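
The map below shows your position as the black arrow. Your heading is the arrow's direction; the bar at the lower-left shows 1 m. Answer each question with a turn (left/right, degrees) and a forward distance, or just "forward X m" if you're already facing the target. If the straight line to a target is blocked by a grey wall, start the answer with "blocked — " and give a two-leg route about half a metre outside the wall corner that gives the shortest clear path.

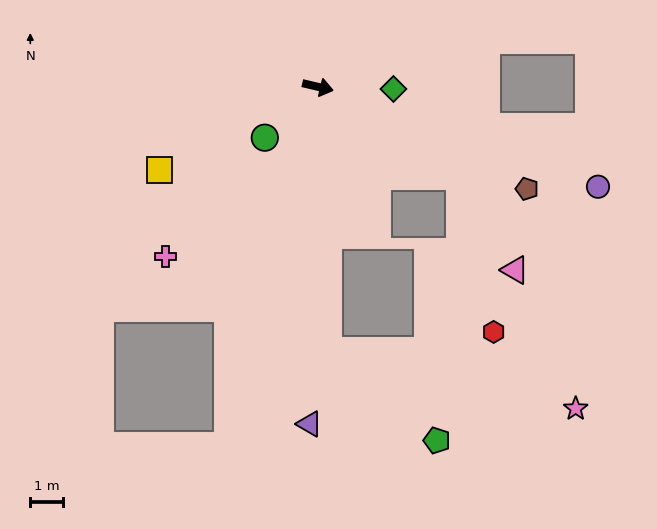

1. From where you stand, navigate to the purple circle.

turn right 6°, forward 9.1 m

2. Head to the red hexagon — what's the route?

blocked — turn right 19°, forward 5.1 m, then turn right 45°, forward 4.9 m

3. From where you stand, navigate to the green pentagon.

blocked — turn right 74°, forward 8.1 m, then turn left 48°, forward 4.3 m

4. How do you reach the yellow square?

turn right 139°, forward 5.5 m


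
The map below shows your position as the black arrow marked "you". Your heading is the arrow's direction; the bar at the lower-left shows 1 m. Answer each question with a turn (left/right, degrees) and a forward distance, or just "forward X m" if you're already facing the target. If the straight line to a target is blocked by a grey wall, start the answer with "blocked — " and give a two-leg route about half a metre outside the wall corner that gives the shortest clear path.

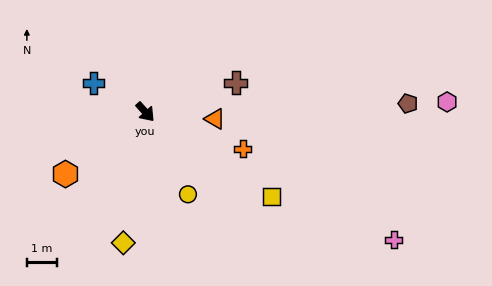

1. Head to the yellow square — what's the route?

turn left 14°, forward 5.1 m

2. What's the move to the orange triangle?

turn left 42°, forward 2.3 m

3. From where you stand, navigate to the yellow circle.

turn right 15°, forward 3.1 m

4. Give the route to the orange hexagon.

turn right 94°, forward 3.4 m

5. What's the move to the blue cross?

turn right 161°, forward 2.0 m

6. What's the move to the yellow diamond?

turn right 52°, forward 4.4 m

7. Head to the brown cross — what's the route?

turn left 66°, forward 3.2 m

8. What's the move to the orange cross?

turn left 27°, forward 3.5 m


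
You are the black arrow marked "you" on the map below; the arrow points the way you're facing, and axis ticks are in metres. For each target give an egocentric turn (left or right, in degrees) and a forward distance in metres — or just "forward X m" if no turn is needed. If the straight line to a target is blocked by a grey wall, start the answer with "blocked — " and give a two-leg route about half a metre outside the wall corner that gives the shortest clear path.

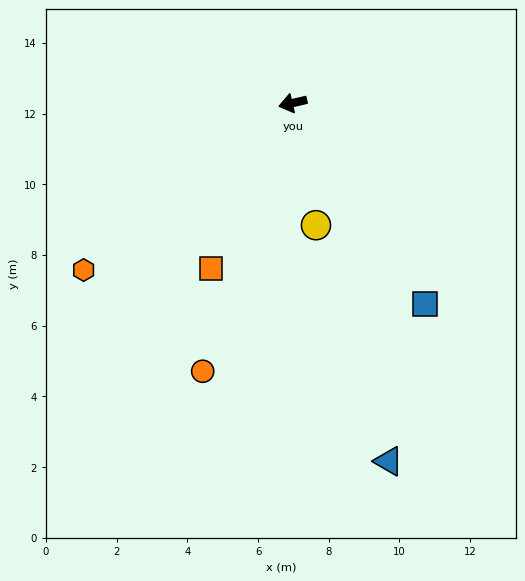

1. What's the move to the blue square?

turn left 110°, forward 6.8 m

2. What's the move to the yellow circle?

turn left 88°, forward 3.5 m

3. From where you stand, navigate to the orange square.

turn left 50°, forward 5.2 m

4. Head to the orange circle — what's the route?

turn left 58°, forward 8.0 m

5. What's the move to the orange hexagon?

turn left 25°, forward 7.6 m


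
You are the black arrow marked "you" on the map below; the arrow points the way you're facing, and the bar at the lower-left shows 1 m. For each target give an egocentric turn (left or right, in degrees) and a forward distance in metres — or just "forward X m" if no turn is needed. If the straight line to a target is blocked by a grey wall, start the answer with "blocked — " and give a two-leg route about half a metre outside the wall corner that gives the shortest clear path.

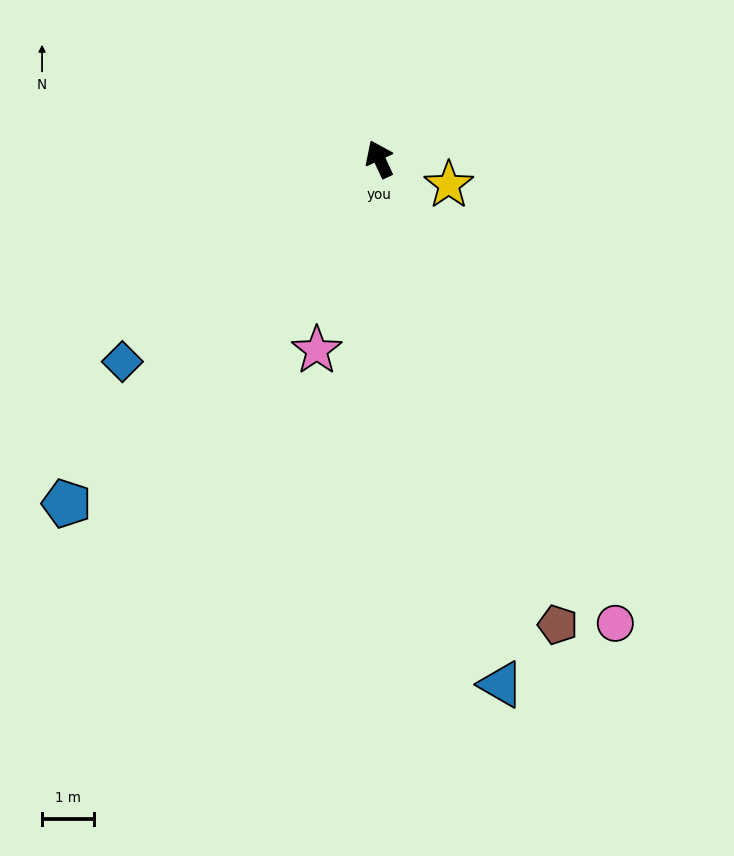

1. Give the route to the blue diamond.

turn left 103°, forward 6.3 m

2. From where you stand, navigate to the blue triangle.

turn left 168°, forward 10.4 m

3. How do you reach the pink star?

turn left 137°, forward 3.9 m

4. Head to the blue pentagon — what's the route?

turn left 113°, forward 8.9 m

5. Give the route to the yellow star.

turn right 135°, forward 1.4 m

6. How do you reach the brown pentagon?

turn left 176°, forward 9.6 m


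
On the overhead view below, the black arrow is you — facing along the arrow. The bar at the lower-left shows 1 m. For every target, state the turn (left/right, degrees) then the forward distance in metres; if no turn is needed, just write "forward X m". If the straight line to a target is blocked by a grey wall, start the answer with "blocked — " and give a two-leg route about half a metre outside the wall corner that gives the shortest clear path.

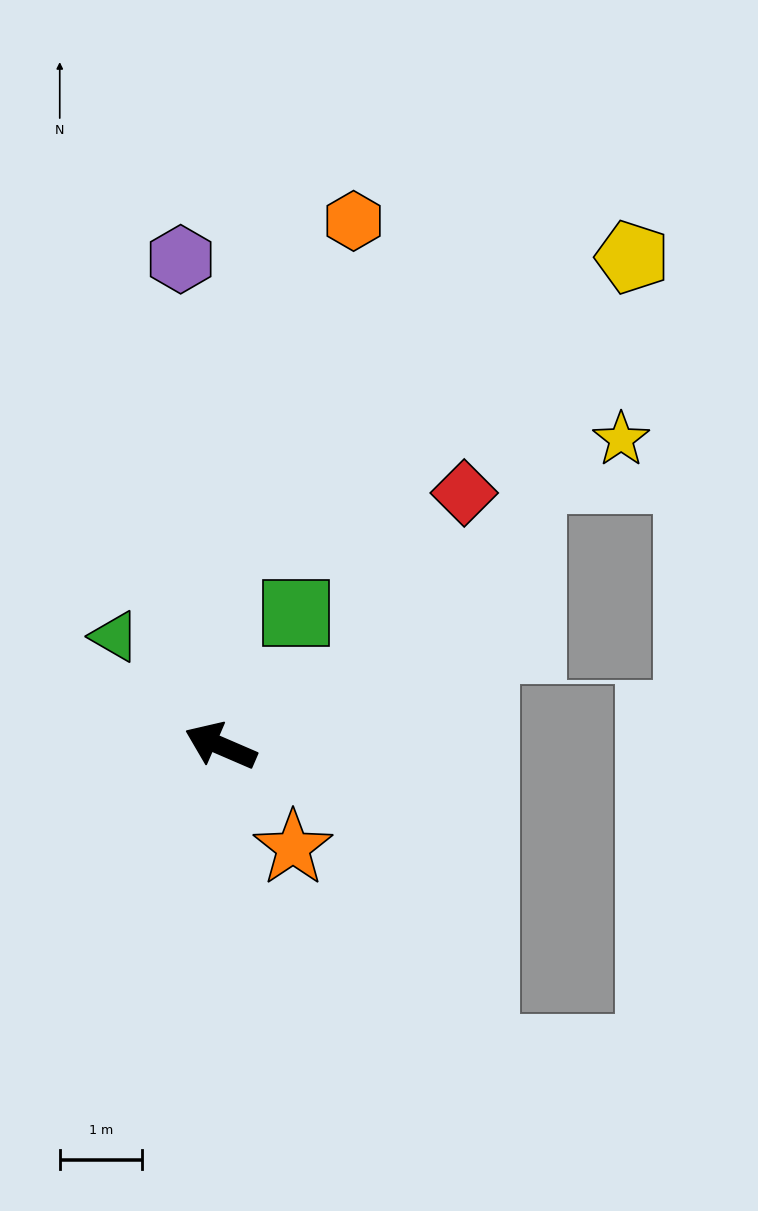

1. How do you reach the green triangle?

turn right 23°, forward 1.8 m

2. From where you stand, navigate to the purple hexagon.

turn right 62°, forward 5.9 m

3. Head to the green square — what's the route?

turn right 96°, forward 1.9 m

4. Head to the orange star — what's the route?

turn left 149°, forward 1.5 m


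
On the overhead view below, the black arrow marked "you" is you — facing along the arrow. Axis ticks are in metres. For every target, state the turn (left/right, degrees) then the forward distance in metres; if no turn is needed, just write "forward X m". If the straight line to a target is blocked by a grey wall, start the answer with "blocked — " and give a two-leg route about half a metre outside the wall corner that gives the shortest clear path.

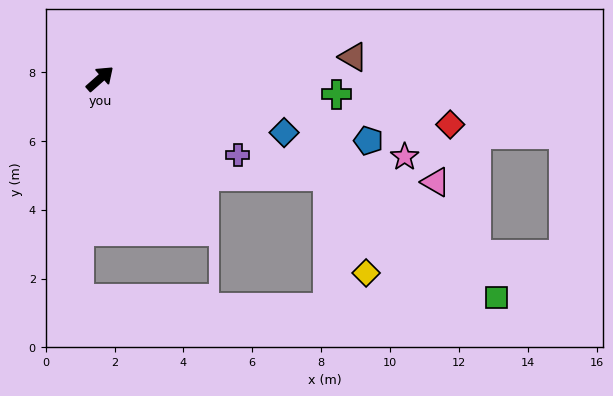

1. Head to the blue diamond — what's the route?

turn right 58°, forward 5.6 m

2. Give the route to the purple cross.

turn right 70°, forward 4.6 m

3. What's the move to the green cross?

turn right 45°, forward 6.9 m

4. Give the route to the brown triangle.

turn right 37°, forward 7.4 m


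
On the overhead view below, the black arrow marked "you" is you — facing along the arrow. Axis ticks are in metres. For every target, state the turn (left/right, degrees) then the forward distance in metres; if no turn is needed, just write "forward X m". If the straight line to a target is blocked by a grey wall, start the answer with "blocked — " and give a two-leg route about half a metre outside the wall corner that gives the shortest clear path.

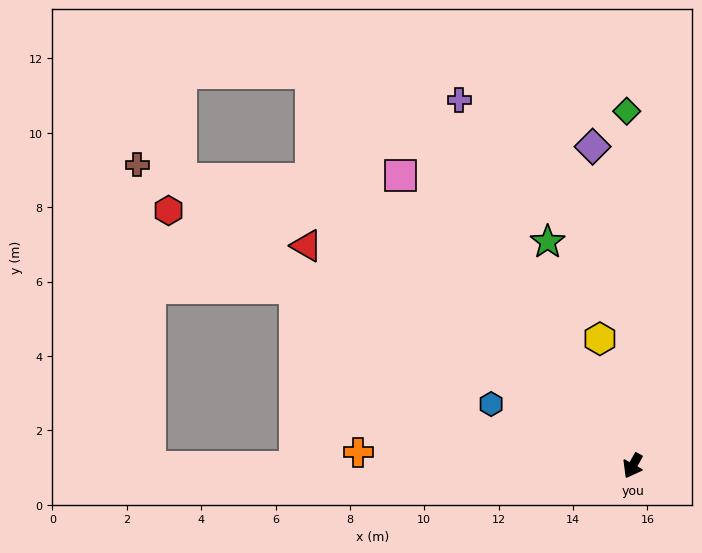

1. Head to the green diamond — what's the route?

turn right 150°, forward 9.5 m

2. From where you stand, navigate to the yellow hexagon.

turn right 137°, forward 3.5 m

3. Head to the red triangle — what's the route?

turn right 95°, forward 10.6 m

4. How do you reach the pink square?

turn right 112°, forward 10.0 m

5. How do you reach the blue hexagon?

turn right 85°, forward 4.2 m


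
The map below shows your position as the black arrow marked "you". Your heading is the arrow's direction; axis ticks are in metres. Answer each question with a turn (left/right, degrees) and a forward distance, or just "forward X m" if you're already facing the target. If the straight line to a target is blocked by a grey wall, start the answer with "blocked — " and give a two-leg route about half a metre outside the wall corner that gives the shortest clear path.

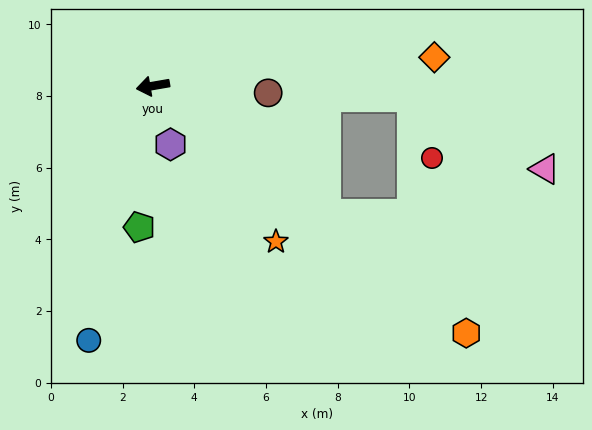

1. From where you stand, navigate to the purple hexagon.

turn left 97°, forward 1.7 m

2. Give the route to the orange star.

turn left 119°, forward 5.5 m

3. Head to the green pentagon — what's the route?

turn left 75°, forward 4.0 m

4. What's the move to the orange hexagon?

turn left 132°, forward 11.1 m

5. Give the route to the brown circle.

turn left 167°, forward 3.2 m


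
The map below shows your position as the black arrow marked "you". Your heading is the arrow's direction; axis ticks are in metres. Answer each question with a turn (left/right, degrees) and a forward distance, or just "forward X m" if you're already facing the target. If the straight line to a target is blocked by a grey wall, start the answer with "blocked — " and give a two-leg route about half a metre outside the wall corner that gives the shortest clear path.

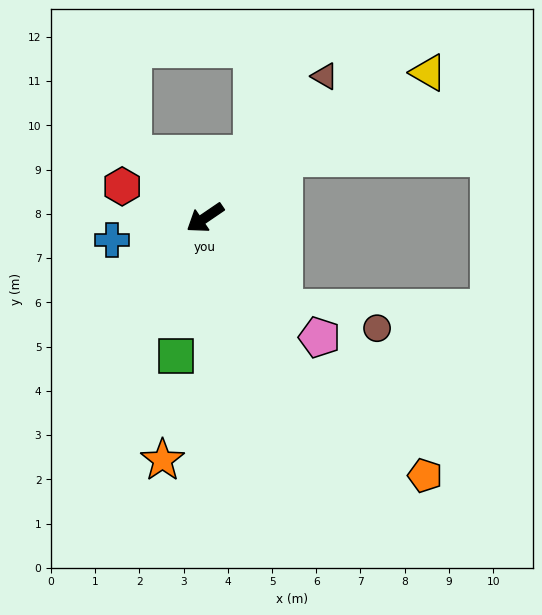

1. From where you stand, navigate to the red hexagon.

turn right 55°, forward 2.0 m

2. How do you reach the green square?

turn left 44°, forward 3.2 m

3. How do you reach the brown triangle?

turn right 164°, forward 4.2 m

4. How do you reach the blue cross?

turn right 21°, forward 2.2 m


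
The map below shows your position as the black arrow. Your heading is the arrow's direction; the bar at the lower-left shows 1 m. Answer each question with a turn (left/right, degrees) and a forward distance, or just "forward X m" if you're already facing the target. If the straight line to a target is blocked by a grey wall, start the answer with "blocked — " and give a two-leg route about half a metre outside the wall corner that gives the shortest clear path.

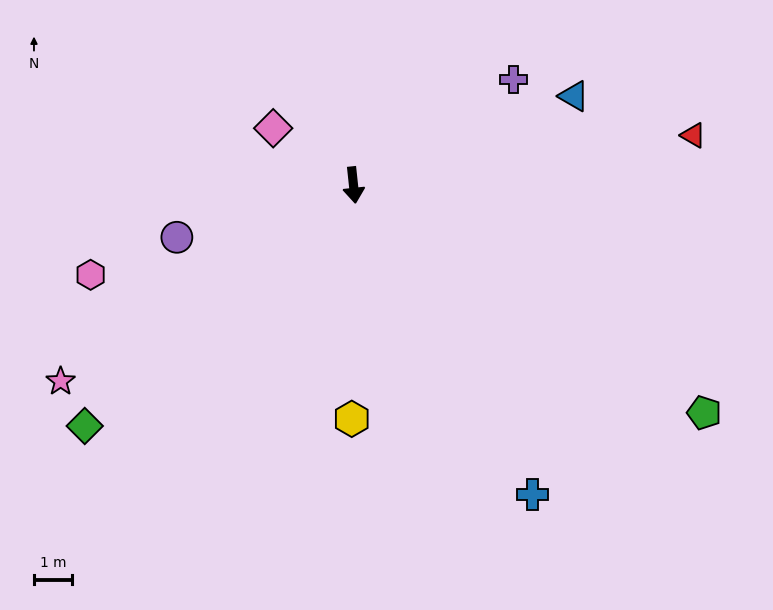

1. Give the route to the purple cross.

turn left 117°, forward 5.0 m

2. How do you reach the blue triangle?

turn left 106°, forward 6.2 m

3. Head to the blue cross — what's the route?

turn left 24°, forward 9.4 m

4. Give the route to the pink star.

turn right 62°, forward 9.2 m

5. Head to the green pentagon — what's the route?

turn left 51°, forward 10.9 m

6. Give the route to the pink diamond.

turn right 131°, forward 2.6 m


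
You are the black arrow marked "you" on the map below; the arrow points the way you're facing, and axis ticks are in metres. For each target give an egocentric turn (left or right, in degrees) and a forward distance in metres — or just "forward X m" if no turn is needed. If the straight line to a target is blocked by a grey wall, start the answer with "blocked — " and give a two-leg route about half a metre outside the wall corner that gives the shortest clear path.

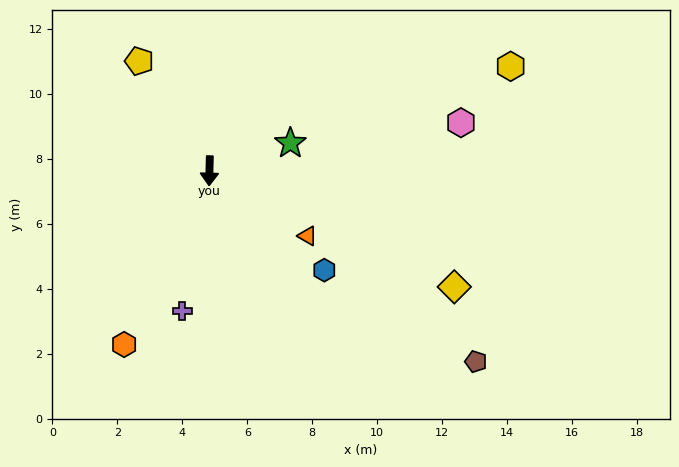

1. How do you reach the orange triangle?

turn left 58°, forward 3.6 m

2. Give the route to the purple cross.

turn right 10°, forward 4.4 m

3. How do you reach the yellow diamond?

turn left 66°, forward 8.3 m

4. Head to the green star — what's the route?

turn left 110°, forward 2.6 m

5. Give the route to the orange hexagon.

turn right 25°, forward 6.0 m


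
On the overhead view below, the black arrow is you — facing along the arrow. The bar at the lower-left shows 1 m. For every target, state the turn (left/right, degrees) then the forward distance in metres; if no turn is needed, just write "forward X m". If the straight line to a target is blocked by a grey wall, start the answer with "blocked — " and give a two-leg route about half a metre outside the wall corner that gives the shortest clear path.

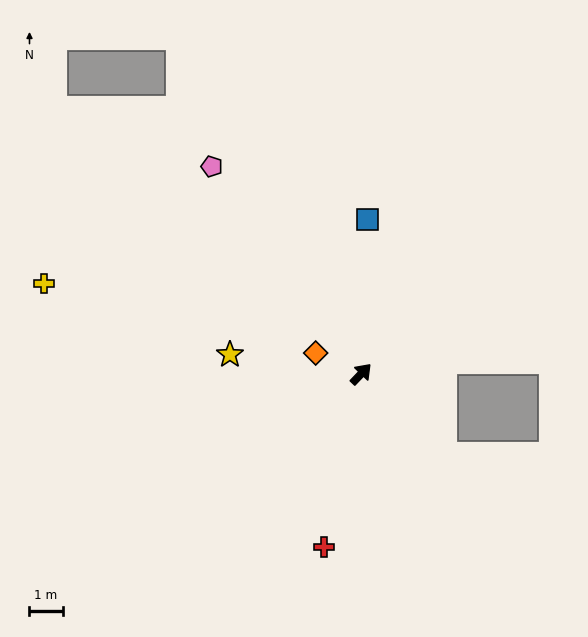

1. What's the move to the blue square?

turn left 41°, forward 4.7 m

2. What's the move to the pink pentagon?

turn left 79°, forward 7.7 m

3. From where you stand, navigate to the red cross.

turn right 148°, forward 5.3 m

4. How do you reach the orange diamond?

turn left 109°, forward 1.5 m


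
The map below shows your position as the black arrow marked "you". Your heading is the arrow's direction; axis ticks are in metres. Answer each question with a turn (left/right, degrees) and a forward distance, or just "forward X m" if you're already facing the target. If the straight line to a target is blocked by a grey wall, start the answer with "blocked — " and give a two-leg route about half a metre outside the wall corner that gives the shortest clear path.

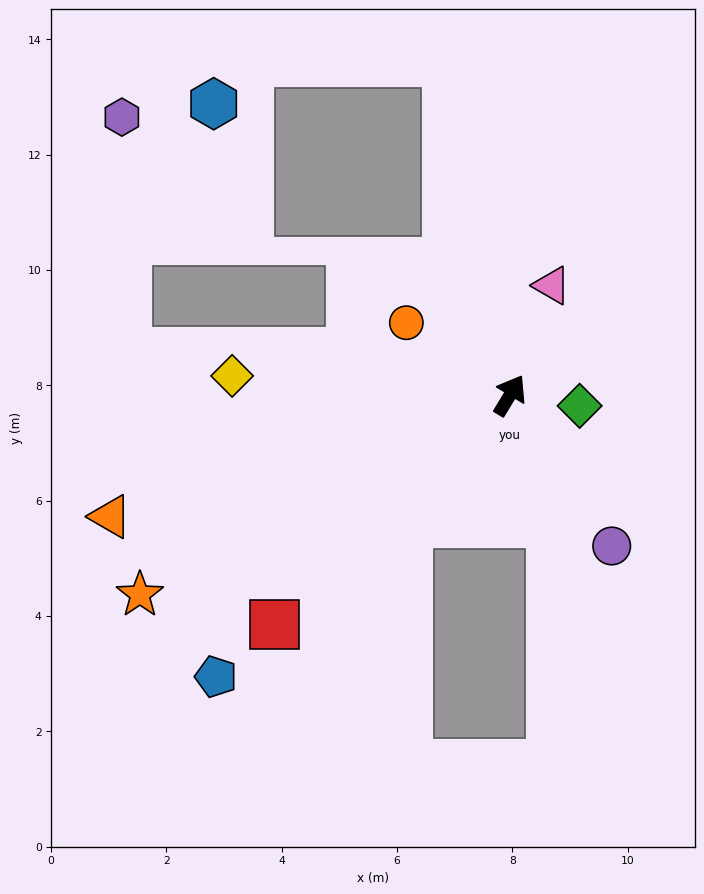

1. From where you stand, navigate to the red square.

turn left 165°, forward 5.7 m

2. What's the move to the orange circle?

turn left 86°, forward 2.2 m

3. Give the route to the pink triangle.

turn left 10°, forward 2.0 m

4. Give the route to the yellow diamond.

turn left 117°, forward 4.8 m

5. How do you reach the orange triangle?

turn left 138°, forward 7.2 m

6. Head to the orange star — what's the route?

turn left 149°, forward 7.3 m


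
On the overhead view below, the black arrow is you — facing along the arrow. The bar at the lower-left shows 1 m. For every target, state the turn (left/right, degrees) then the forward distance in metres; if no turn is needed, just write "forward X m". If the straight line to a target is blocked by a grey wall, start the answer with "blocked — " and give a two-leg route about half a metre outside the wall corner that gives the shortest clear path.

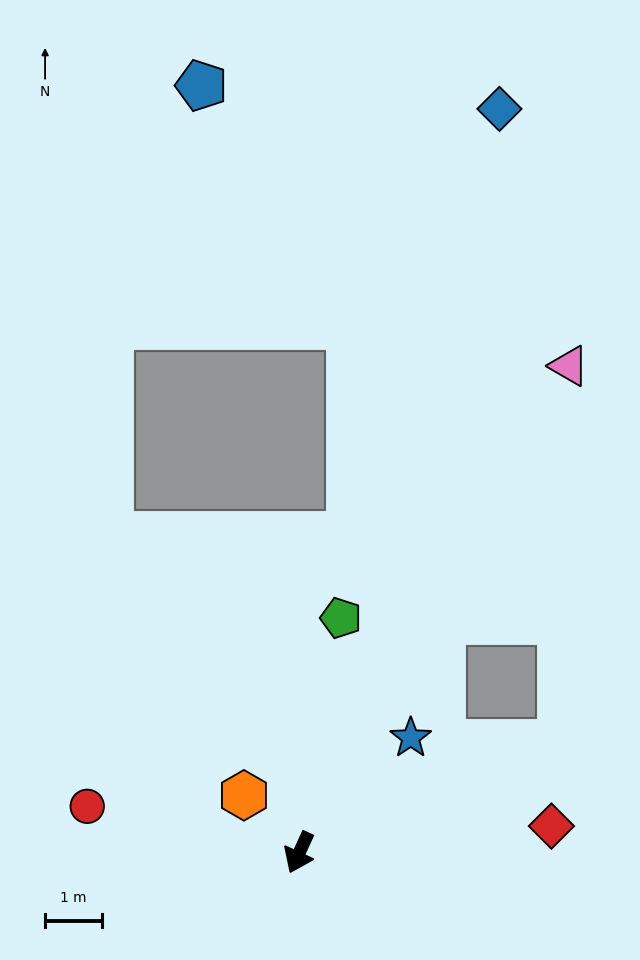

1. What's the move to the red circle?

turn right 78°, forward 3.8 m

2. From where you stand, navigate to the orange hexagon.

turn right 111°, forward 1.4 m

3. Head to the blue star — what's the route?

turn left 160°, forward 2.8 m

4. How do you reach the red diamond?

turn left 121°, forward 4.5 m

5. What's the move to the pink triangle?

turn left 176°, forward 9.8 m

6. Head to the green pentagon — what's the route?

turn right 165°, forward 4.2 m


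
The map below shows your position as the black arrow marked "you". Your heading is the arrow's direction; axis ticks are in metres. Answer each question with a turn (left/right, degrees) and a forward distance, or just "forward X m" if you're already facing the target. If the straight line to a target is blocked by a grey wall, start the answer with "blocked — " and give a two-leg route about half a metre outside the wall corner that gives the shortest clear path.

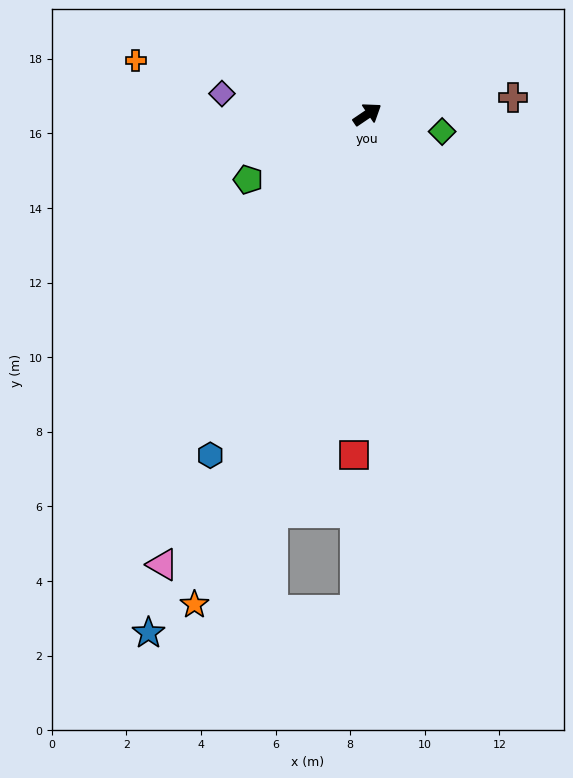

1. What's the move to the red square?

turn right 126°, forward 9.1 m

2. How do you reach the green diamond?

turn right 47°, forward 2.1 m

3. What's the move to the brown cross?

turn right 28°, forward 3.9 m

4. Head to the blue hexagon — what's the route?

turn right 149°, forward 10.1 m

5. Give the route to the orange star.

turn right 144°, forward 13.9 m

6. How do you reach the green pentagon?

turn left 175°, forward 3.6 m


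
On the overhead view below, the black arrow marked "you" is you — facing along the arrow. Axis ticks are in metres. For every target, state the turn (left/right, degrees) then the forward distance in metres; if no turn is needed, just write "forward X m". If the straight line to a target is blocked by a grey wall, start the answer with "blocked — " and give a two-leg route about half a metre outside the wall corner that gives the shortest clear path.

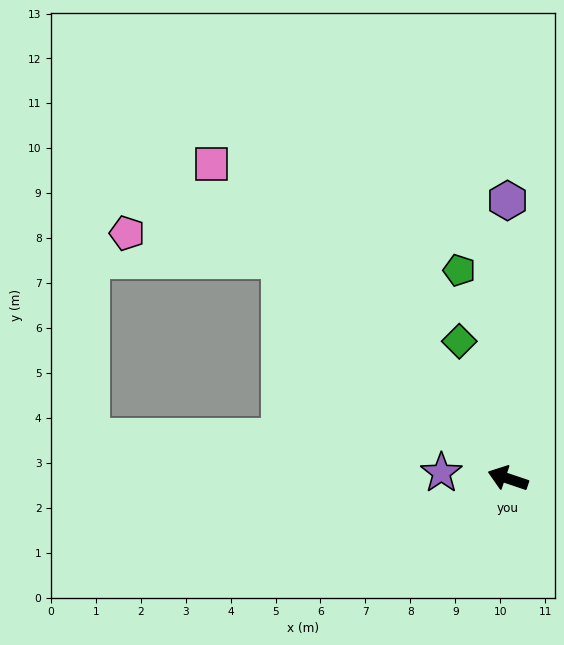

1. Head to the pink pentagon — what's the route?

blocked — turn right 25°, forward 7.0 m, then turn left 34°, forward 3.5 m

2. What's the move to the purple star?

turn left 14°, forward 1.5 m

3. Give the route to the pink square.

turn right 28°, forward 9.6 m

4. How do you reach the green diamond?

turn right 52°, forward 3.2 m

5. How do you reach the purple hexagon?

turn right 71°, forward 6.2 m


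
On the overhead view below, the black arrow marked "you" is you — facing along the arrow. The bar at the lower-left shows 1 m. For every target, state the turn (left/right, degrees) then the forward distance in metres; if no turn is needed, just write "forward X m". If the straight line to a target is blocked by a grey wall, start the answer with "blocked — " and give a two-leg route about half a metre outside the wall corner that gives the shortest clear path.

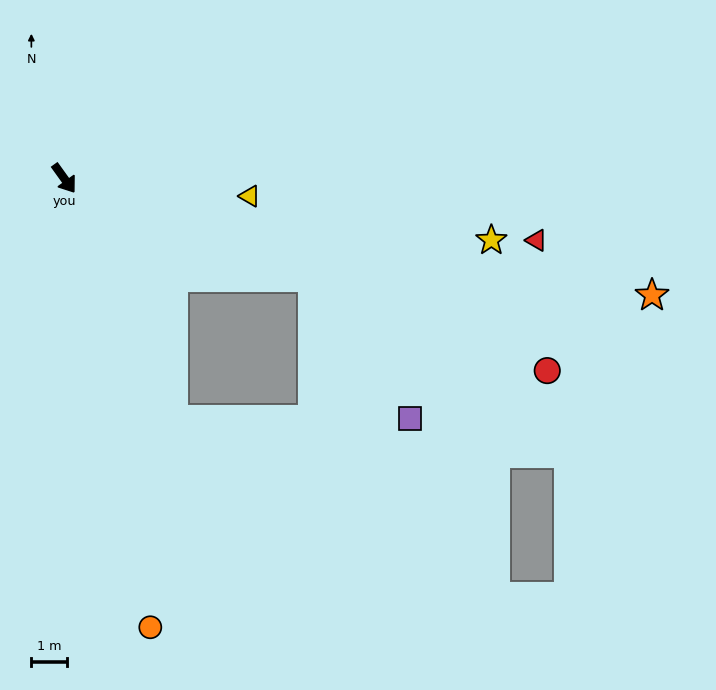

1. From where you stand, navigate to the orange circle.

turn right 25°, forward 13.0 m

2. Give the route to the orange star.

turn left 43°, forward 17.0 m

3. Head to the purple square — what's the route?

blocked — turn left 33°, forward 7.6 m, then turn right 34°, forward 4.9 m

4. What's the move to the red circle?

turn left 33°, forward 14.8 m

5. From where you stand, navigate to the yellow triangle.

turn left 49°, forward 5.3 m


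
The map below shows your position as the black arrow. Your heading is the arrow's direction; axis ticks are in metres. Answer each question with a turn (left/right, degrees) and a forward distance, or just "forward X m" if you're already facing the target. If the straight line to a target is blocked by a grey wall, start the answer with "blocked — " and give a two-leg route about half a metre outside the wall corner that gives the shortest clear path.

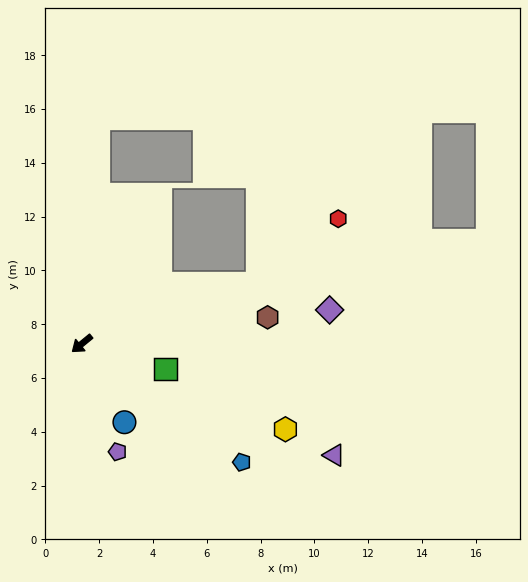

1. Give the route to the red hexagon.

blocked — turn left 160°, forward 6.9 m, then turn left 19°, forward 3.8 m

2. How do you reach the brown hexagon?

turn left 149°, forward 7.0 m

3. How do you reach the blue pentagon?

turn left 104°, forward 7.4 m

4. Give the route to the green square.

turn left 124°, forward 3.2 m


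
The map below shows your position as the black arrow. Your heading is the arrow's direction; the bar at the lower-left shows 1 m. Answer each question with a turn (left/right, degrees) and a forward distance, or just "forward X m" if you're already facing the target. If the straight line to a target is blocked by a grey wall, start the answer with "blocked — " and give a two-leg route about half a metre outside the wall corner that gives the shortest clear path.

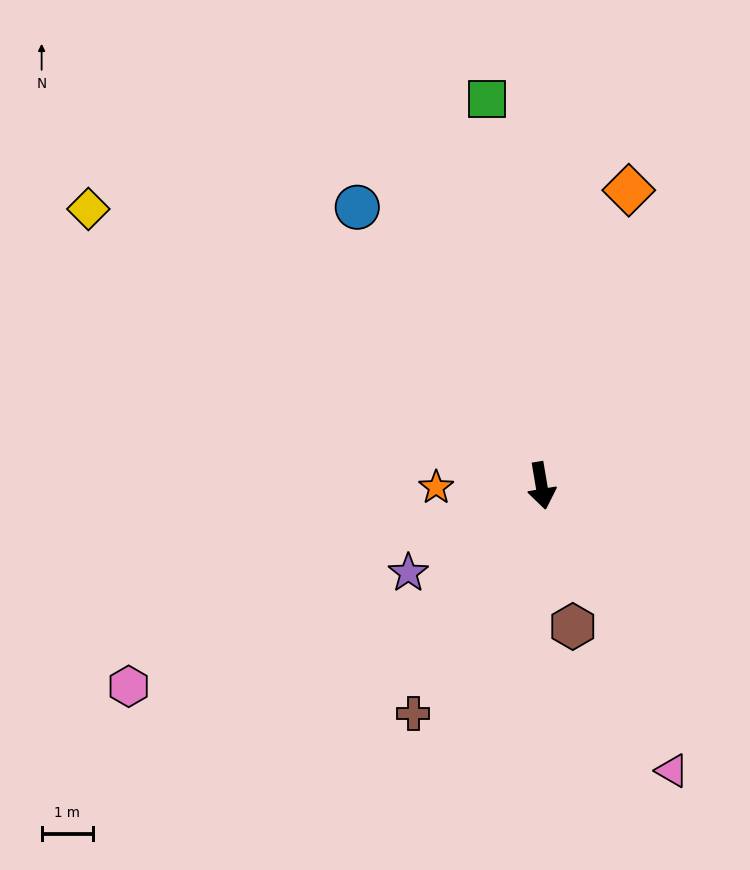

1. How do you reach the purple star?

turn right 66°, forward 3.1 m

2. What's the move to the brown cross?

turn right 39°, forward 5.1 m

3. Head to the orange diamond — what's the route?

turn left 154°, forward 6.0 m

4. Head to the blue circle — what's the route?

turn right 156°, forward 6.5 m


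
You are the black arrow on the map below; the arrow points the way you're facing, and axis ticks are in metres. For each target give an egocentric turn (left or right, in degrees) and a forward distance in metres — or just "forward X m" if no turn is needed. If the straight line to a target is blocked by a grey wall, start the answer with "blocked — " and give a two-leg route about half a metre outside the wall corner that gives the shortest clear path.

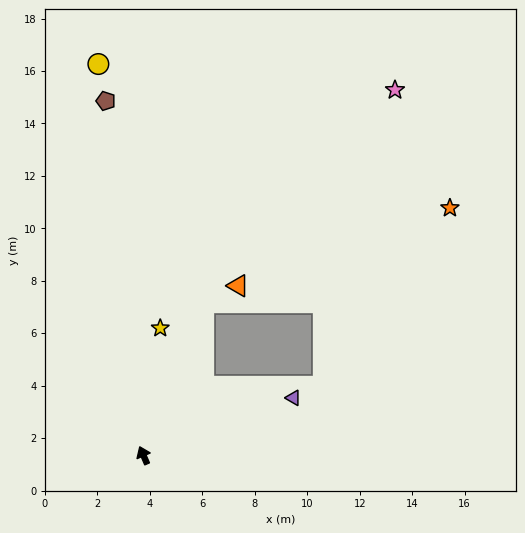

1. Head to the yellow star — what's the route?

turn right 31°, forward 4.9 m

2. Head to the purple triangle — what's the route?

turn right 92°, forward 6.1 m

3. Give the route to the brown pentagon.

turn right 17°, forward 13.6 m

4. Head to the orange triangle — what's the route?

blocked — turn right 45°, forward 6.3 m, then turn right 43°, forward 1.5 m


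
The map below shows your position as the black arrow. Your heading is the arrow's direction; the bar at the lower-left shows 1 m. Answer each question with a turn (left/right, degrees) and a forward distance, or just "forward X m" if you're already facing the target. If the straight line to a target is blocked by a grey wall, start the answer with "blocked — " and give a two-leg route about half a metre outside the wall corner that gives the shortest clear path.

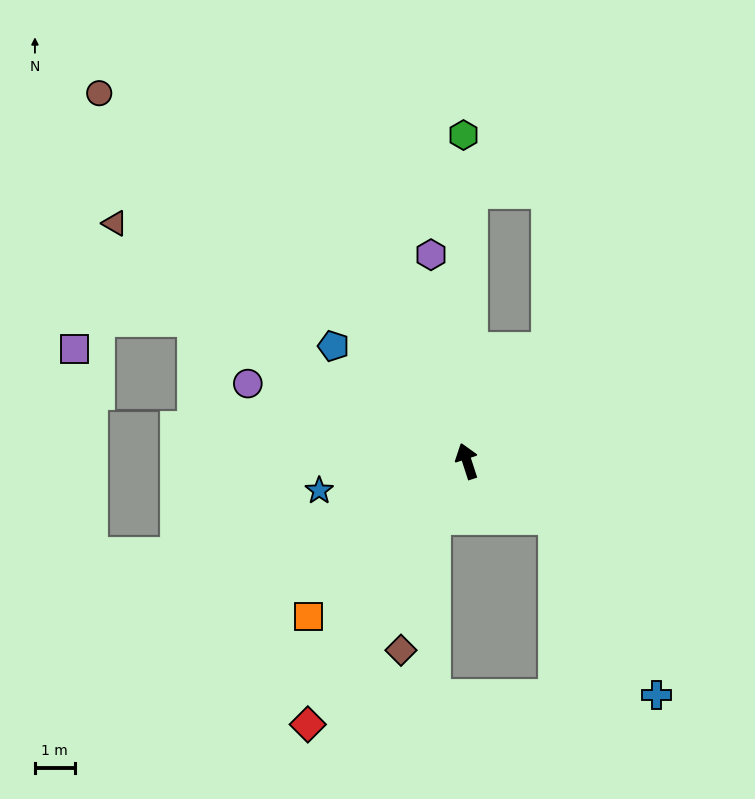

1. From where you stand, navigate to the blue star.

turn left 83°, forward 3.8 m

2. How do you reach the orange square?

turn left 116°, forward 5.6 m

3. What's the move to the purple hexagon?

turn right 8°, forward 5.3 m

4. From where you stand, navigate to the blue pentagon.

turn left 31°, forward 4.4 m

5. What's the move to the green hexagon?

turn right 17°, forward 8.2 m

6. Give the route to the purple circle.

turn left 52°, forward 5.8 m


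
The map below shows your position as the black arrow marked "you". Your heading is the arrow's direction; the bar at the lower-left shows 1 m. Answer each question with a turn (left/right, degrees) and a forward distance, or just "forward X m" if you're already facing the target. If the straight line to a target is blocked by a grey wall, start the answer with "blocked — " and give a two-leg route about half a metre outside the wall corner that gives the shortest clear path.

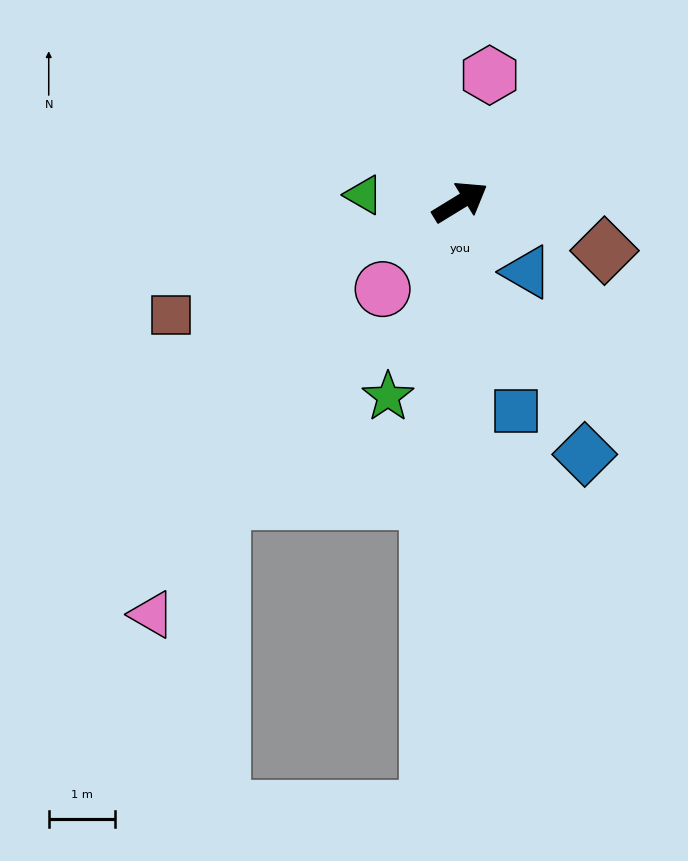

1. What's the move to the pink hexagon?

turn left 45°, forward 2.0 m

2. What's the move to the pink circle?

turn right 163°, forward 1.8 m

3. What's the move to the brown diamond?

turn right 50°, forward 2.3 m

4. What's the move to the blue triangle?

turn right 78°, forward 1.5 m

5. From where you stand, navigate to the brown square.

turn left 170°, forward 4.7 m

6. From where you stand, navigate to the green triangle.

turn left 144°, forward 1.5 m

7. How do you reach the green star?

turn right 142°, forward 3.1 m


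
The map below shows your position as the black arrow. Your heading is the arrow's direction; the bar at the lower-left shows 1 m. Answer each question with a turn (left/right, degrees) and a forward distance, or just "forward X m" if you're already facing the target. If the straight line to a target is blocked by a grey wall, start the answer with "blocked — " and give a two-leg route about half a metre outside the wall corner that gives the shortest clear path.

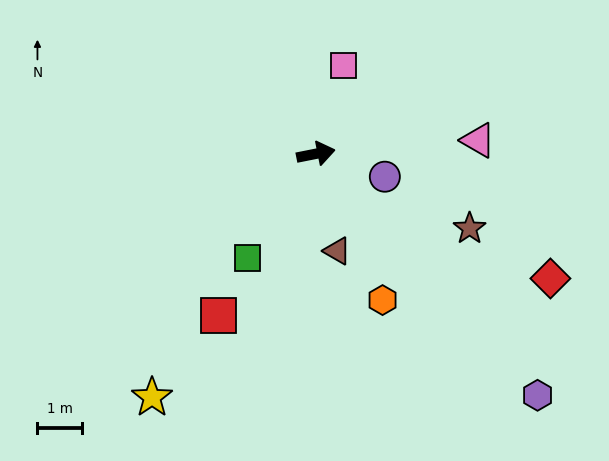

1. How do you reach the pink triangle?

turn right 6°, forward 3.7 m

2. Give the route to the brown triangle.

turn right 89°, forward 2.2 m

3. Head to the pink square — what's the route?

turn left 62°, forward 2.1 m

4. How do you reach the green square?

turn right 134°, forward 2.8 m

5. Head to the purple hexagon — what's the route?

turn right 59°, forward 7.4 m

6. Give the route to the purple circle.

turn right 30°, forward 1.6 m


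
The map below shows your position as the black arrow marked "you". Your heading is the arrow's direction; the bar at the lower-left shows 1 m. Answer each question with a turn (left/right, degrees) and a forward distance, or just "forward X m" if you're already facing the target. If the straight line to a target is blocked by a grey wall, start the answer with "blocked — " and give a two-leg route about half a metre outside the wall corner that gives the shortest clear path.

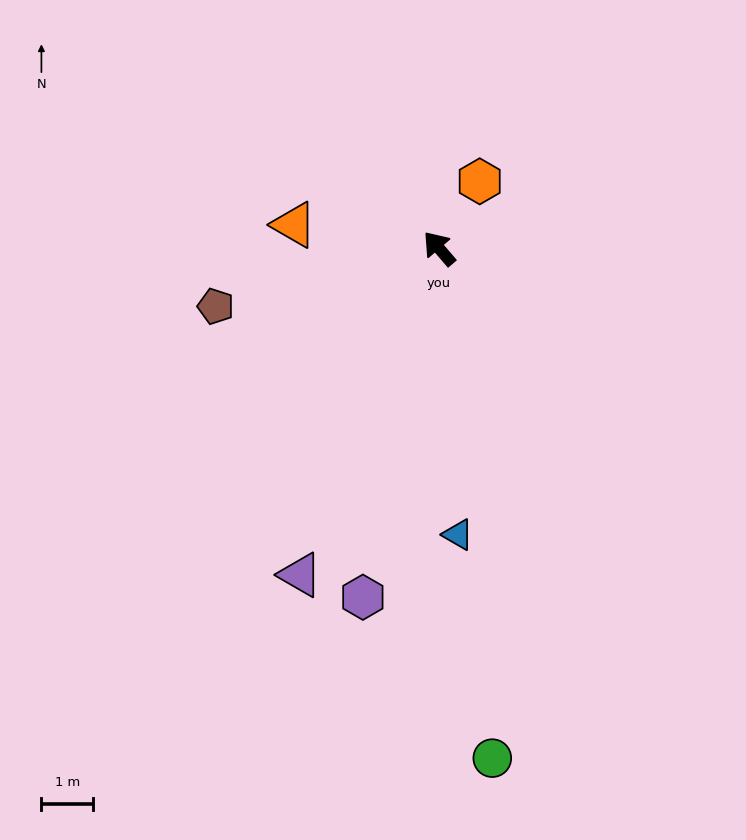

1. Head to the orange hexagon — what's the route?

turn right 72°, forward 1.5 m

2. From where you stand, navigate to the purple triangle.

turn left 116°, forward 6.9 m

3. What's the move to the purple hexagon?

turn left 127°, forward 6.9 m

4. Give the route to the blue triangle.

turn left 143°, forward 5.5 m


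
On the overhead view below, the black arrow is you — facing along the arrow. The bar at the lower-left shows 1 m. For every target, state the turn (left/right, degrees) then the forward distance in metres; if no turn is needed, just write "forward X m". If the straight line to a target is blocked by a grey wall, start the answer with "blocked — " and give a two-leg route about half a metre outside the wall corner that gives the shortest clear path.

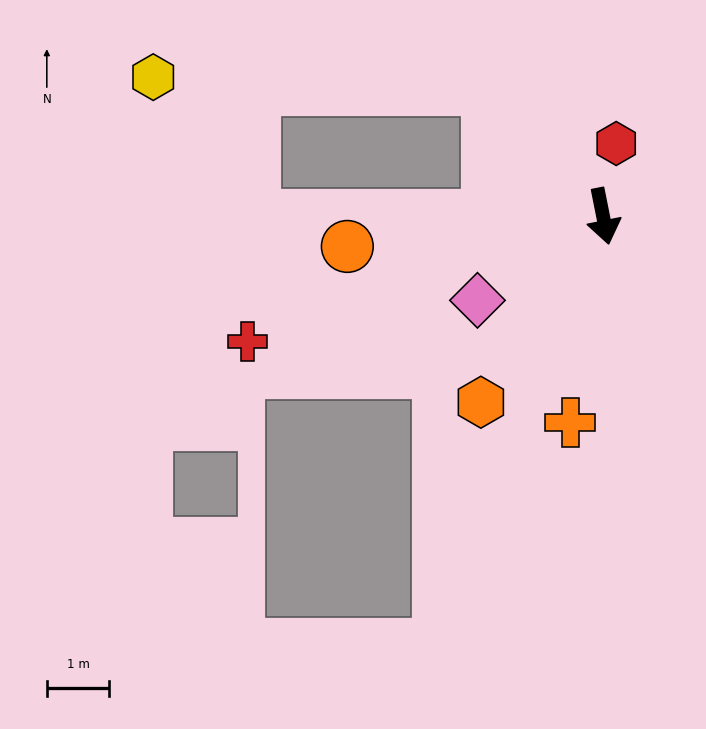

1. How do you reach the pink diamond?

turn right 67°, forward 2.4 m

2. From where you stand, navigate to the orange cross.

turn right 20°, forward 3.4 m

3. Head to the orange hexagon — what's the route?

turn right 45°, forward 3.6 m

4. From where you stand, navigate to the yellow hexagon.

blocked — turn right 149°, forward 2.8 m, then turn left 46°, forward 5.4 m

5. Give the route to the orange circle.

turn right 95°, forward 4.1 m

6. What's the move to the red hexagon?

turn left 158°, forward 1.2 m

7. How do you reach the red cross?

turn right 82°, forward 6.1 m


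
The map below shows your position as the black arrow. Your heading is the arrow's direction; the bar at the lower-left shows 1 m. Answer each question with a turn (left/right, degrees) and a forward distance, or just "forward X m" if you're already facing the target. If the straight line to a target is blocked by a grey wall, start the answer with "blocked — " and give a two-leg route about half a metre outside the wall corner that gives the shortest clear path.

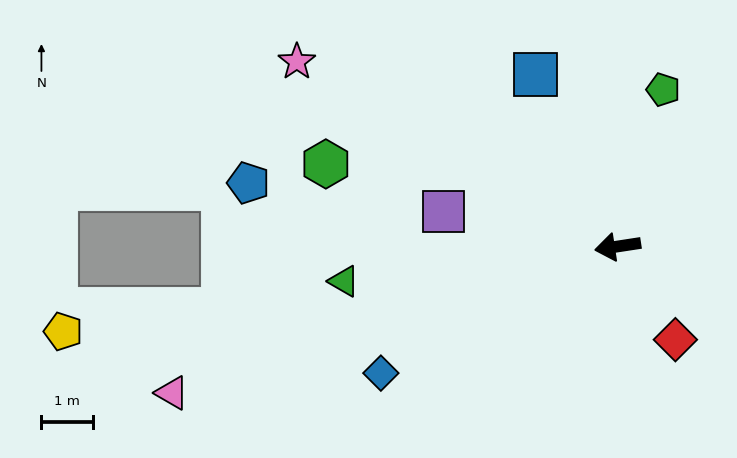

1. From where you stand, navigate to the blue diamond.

turn left 19°, forward 5.2 m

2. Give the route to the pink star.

turn right 39°, forward 7.2 m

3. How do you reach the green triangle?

forward 5.4 m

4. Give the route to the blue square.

turn right 73°, forward 3.7 m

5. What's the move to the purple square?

turn right 20°, forward 3.5 m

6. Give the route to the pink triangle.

turn left 9°, forward 9.2 m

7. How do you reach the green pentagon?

turn right 115°, forward 3.2 m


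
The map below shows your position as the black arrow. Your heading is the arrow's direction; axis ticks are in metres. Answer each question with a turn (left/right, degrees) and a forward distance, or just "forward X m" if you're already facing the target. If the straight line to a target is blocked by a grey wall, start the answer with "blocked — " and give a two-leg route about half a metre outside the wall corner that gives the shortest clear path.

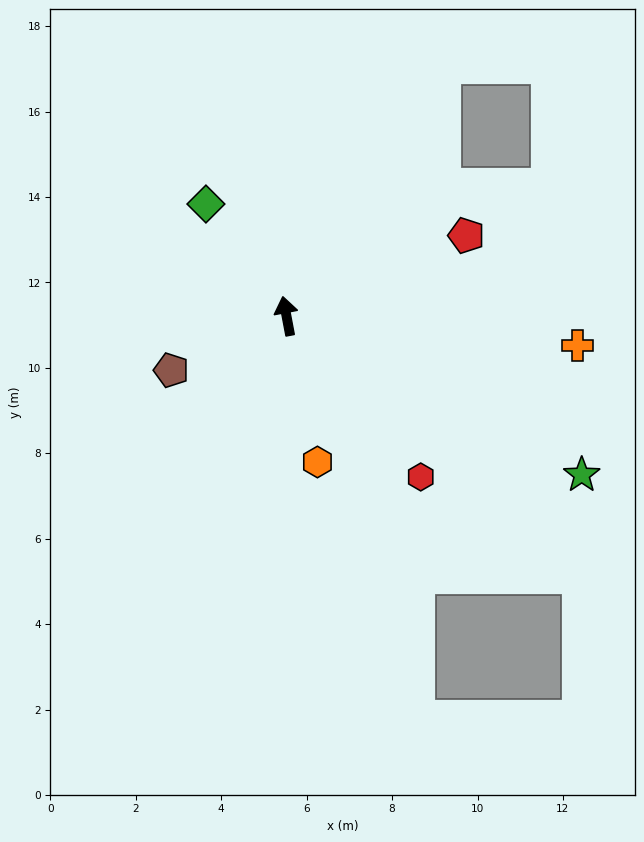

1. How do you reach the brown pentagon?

turn left 104°, forward 3.0 m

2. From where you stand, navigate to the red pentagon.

turn right 77°, forward 4.6 m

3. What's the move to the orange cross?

turn right 107°, forward 6.8 m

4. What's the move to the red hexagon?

turn right 151°, forward 4.9 m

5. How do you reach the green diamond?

turn left 25°, forward 3.2 m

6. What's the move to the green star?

turn right 129°, forward 7.8 m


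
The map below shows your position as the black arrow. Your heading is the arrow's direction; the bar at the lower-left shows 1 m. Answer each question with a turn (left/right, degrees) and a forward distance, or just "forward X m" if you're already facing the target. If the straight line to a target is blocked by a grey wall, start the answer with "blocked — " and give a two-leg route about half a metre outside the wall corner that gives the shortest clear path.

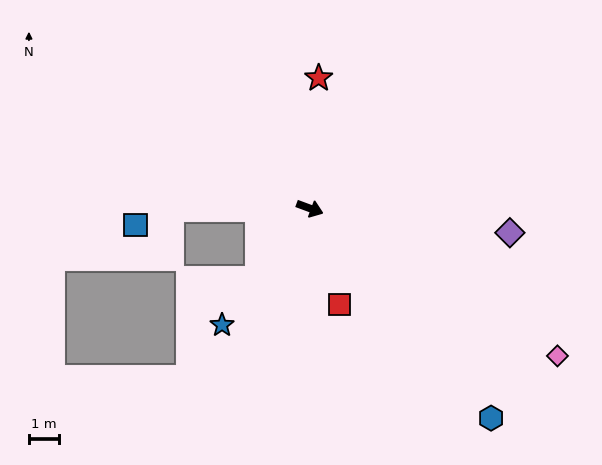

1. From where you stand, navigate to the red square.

turn right 52°, forward 3.3 m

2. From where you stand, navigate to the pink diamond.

turn right 10°, forward 9.4 m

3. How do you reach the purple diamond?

turn left 13°, forward 6.6 m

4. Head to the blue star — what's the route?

turn right 107°, forward 4.8 m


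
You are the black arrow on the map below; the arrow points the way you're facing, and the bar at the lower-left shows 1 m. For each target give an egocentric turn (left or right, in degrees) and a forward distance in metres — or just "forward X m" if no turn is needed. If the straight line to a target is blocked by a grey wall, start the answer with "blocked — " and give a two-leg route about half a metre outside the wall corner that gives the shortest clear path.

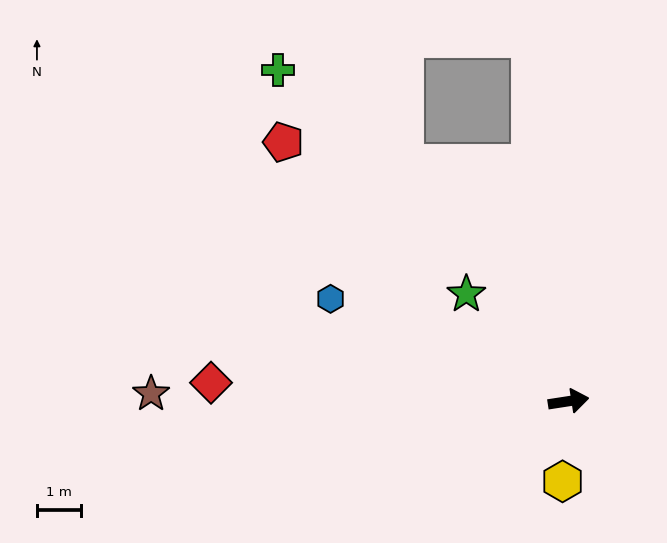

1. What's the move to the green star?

turn left 125°, forward 3.4 m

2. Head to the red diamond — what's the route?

turn left 168°, forward 8.2 m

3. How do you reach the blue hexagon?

turn left 148°, forward 5.9 m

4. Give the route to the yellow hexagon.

turn right 103°, forward 1.8 m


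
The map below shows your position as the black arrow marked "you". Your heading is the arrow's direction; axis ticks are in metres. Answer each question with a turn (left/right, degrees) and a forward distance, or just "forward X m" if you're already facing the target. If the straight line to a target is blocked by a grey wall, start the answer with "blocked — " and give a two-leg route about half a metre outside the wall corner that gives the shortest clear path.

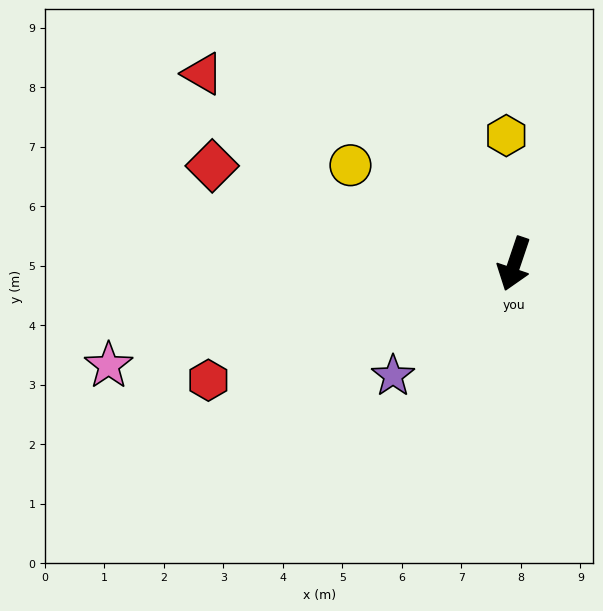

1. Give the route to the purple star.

turn right 29°, forward 2.8 m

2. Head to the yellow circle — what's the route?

turn right 102°, forward 3.2 m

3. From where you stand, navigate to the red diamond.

turn right 89°, forward 5.3 m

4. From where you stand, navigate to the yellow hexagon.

turn right 158°, forward 2.2 m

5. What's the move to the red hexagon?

turn right 51°, forward 5.5 m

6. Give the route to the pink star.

turn right 57°, forward 7.0 m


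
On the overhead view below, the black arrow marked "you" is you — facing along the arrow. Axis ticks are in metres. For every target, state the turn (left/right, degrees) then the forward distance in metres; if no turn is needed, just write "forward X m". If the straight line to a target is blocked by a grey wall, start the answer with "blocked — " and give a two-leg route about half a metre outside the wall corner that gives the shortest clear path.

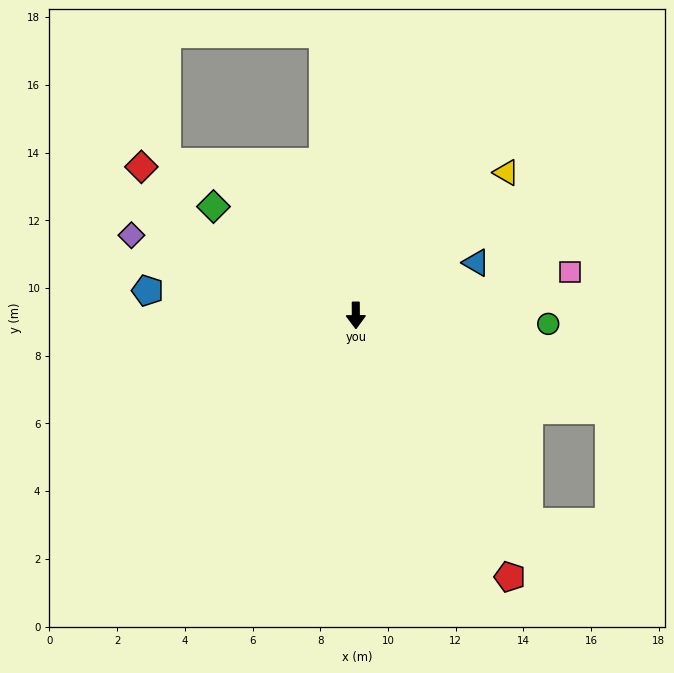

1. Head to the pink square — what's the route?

turn left 101°, forward 6.4 m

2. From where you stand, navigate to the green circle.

turn left 87°, forward 5.7 m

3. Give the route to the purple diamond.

turn right 110°, forward 7.0 m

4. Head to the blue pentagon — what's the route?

turn right 97°, forward 6.2 m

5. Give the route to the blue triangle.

turn left 113°, forward 3.9 m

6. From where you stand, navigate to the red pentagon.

turn left 30°, forward 9.0 m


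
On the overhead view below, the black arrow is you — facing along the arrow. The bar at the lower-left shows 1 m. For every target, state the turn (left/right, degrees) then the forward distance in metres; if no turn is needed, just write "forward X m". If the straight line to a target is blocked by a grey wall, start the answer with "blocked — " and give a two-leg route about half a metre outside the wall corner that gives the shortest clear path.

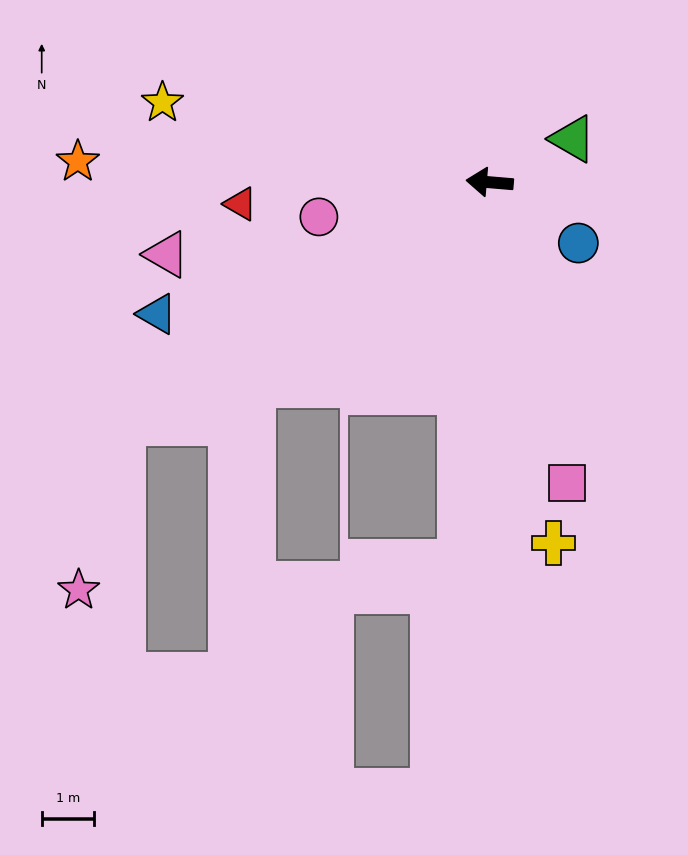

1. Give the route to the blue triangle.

turn left 26°, forward 6.8 m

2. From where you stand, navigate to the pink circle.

turn left 16°, forward 3.3 m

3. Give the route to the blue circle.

turn left 150°, forward 2.0 m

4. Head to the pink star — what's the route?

blocked — turn left 38°, forward 8.3 m, then turn left 42°, forward 3.3 m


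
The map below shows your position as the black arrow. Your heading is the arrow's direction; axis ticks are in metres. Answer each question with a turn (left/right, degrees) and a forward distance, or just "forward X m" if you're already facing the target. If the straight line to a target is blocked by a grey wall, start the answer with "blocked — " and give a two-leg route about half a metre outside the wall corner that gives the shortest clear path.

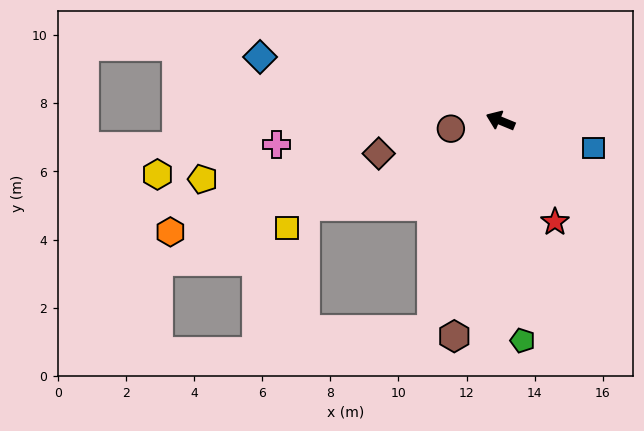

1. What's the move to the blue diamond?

turn left 8°, forward 7.3 m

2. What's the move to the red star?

turn left 141°, forward 3.4 m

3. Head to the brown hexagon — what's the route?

turn left 100°, forward 6.5 m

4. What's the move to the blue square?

turn right 174°, forward 2.8 m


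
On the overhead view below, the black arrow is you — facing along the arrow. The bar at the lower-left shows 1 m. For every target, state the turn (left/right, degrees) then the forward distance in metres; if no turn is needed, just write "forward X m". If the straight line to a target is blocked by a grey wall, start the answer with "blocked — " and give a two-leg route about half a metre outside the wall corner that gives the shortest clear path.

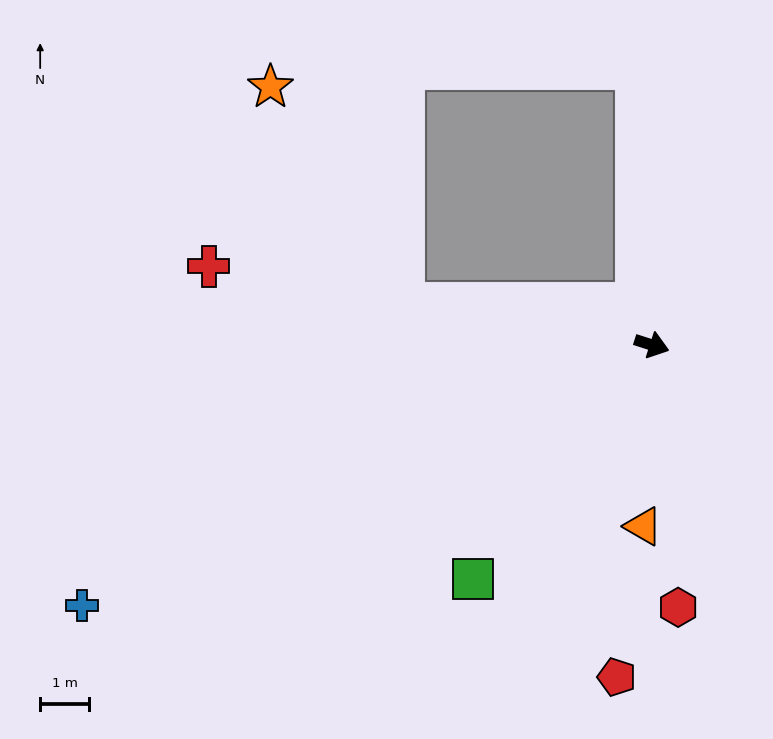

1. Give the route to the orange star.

blocked — turn right 172°, forward 5.1 m, then turn right 49°, forward 5.2 m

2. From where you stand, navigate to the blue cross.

turn right 138°, forward 12.8 m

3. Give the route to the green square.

turn right 110°, forward 6.0 m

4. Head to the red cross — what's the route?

turn right 172°, forward 9.2 m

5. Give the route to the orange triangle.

turn right 75°, forward 3.7 m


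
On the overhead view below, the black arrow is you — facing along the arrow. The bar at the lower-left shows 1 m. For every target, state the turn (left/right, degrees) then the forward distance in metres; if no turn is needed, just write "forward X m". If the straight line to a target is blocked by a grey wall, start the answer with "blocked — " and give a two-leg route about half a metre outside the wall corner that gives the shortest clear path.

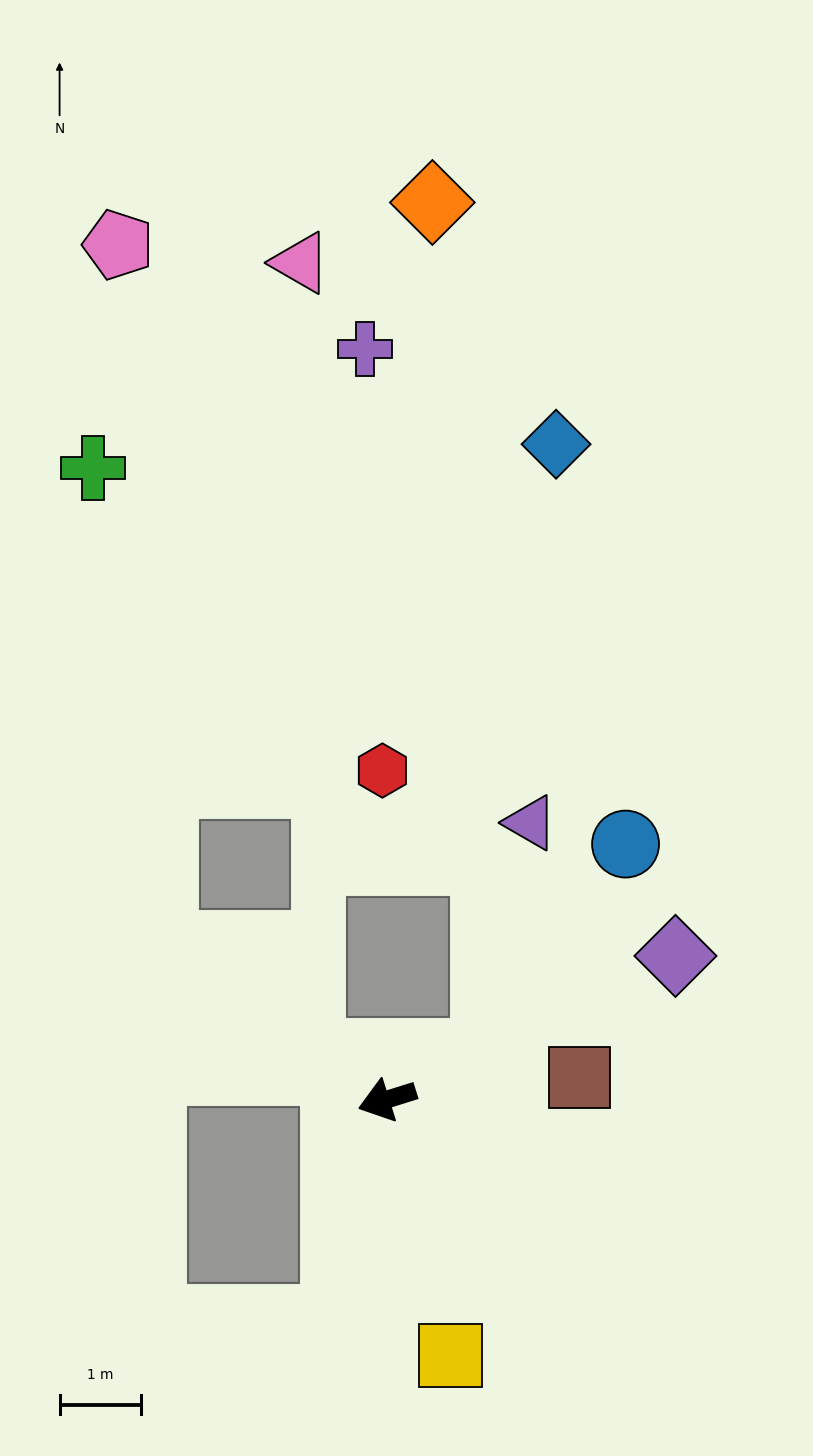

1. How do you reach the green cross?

blocked — turn right 52°, forward 3.4 m, then turn right 47°, forward 5.9 m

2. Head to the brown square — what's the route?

turn left 169°, forward 2.4 m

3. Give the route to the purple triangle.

blocked — turn right 172°, forward 1.3 m, then turn left 54°, forward 2.9 m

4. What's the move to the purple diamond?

turn right 171°, forward 4.0 m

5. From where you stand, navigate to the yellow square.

turn left 86°, forward 3.3 m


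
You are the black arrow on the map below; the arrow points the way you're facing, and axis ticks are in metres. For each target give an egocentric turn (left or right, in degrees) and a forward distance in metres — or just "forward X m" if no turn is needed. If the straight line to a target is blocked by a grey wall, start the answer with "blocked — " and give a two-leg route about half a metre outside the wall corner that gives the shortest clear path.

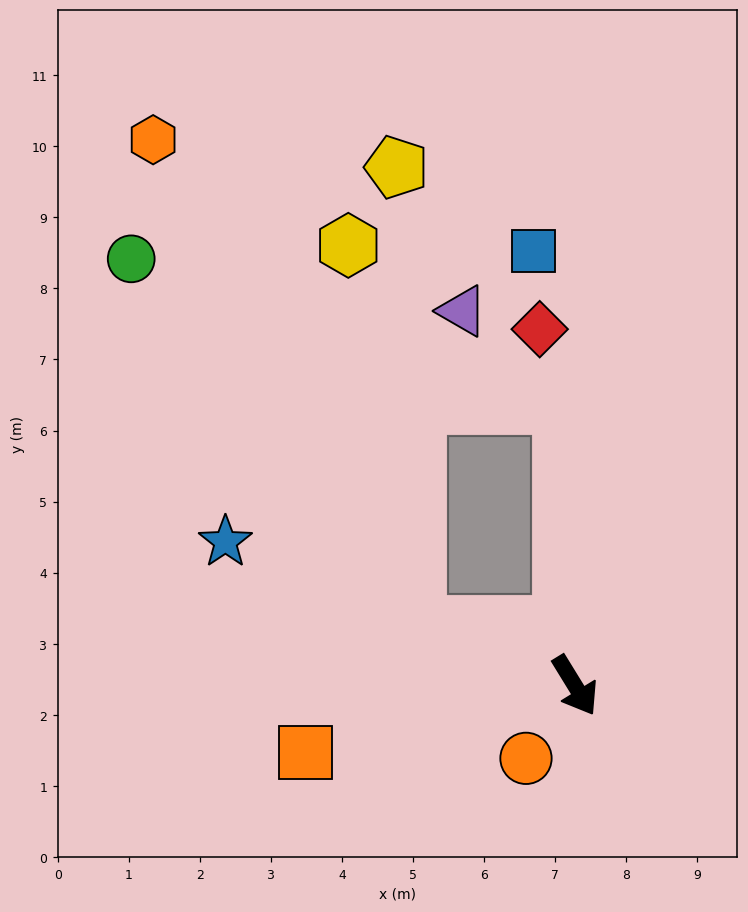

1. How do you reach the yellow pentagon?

blocked — turn right 142°, forward 2.4 m, then turn right 67°, forward 6.5 m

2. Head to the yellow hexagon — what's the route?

blocked — turn right 142°, forward 2.4 m, then turn right 60°, forward 5.4 m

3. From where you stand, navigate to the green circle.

blocked — turn right 142°, forward 2.4 m, then turn right 32°, forward 6.5 m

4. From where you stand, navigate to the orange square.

turn right 108°, forward 3.9 m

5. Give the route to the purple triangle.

blocked — turn left 151°, forward 4.0 m, then turn left 45°, forward 1.9 m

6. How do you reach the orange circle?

turn right 65°, forward 1.2 m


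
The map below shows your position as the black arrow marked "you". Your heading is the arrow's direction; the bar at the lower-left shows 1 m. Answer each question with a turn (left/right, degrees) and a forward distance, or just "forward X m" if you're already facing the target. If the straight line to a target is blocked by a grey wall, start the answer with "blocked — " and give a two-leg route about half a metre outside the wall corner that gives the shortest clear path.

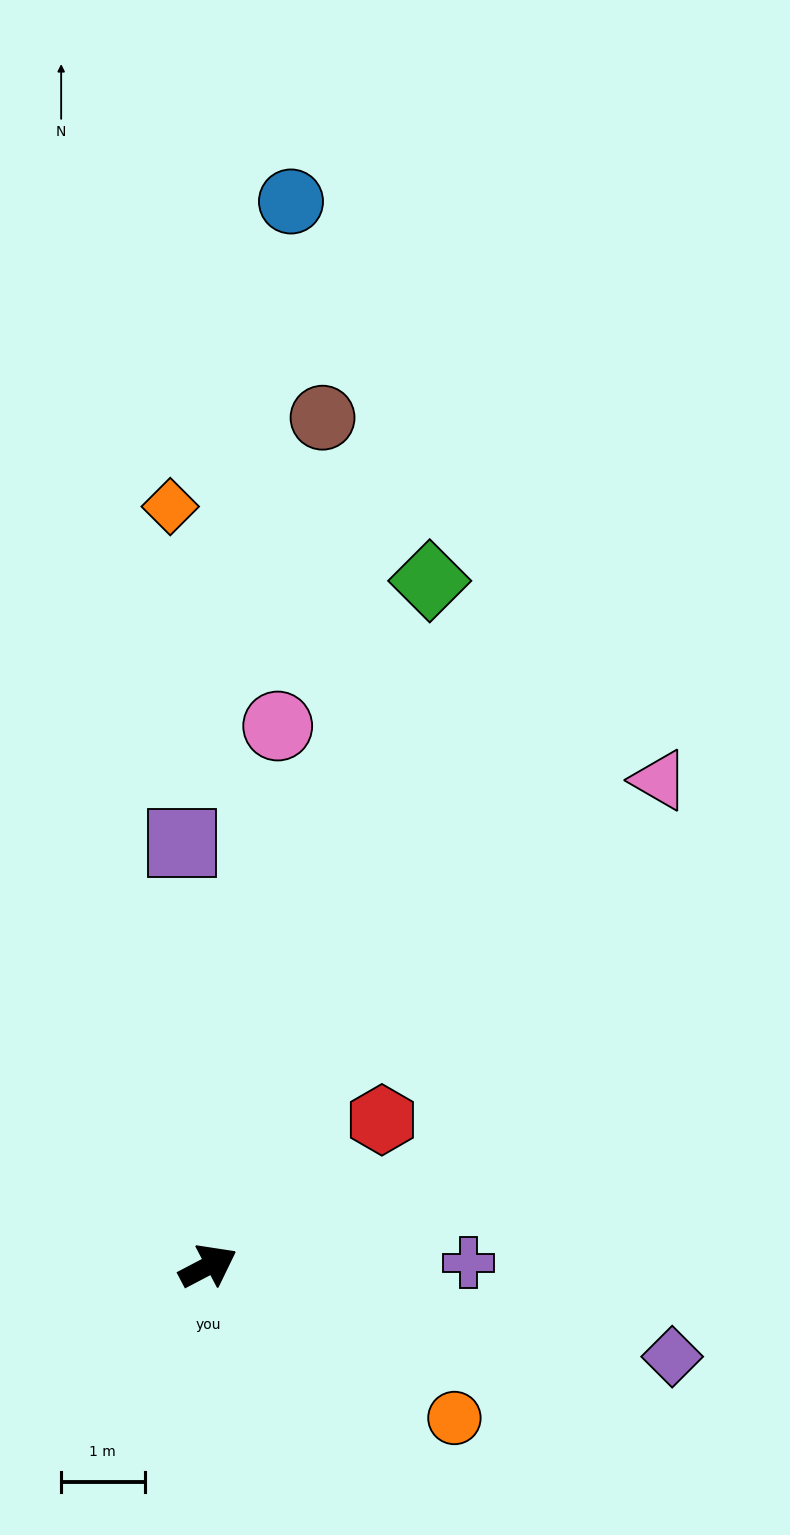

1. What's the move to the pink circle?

turn left 55°, forward 6.5 m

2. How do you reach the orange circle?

turn right 59°, forward 3.5 m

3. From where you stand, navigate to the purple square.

turn left 66°, forward 5.1 m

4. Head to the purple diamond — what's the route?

turn right 39°, forward 5.7 m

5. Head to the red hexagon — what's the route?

turn left 12°, forward 2.7 m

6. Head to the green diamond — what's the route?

turn left 44°, forward 8.6 m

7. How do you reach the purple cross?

turn right 27°, forward 3.1 m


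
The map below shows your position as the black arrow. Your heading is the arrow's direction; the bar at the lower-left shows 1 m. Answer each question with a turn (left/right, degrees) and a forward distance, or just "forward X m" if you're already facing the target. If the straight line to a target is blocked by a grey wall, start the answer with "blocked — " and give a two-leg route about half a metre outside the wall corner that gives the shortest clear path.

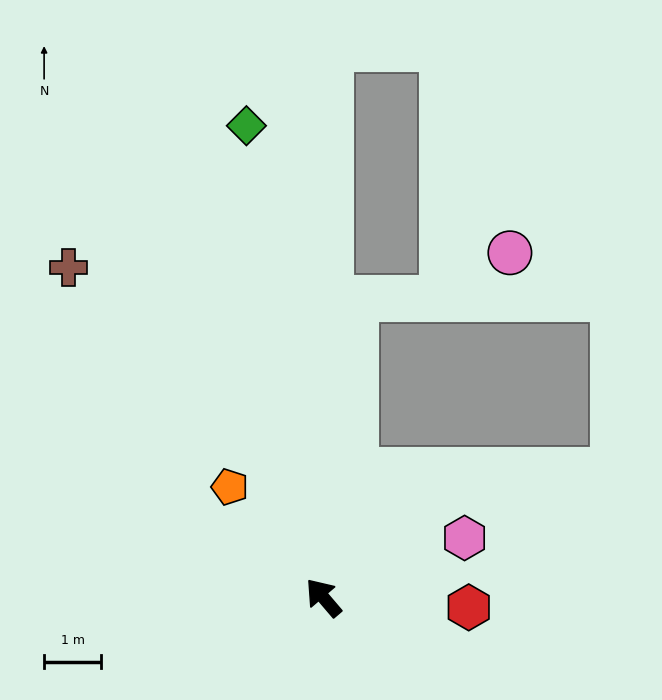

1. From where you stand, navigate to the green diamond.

turn right 31°, forward 8.4 m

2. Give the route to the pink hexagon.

turn right 108°, forward 2.7 m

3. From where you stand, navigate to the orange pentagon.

forward 2.5 m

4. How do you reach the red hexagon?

turn right 134°, forward 2.6 m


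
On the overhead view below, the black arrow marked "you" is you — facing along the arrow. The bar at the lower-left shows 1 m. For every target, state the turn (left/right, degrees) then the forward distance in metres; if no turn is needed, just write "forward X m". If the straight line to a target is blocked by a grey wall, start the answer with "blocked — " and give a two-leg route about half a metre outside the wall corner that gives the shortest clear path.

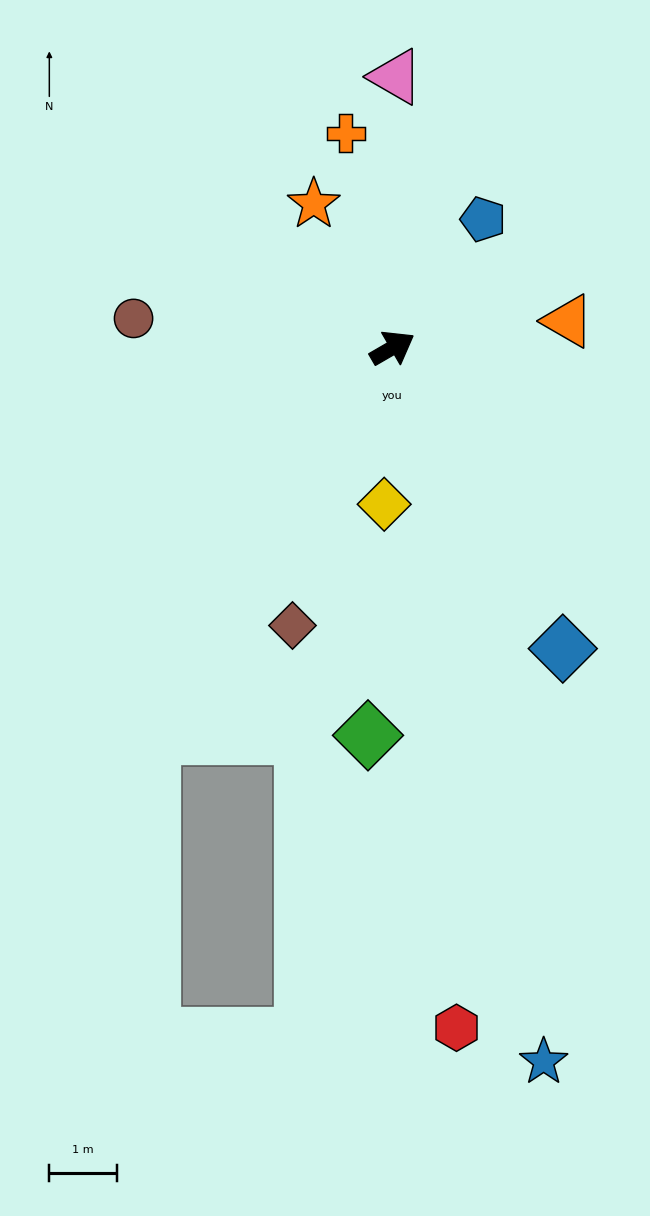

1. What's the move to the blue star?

turn right 108°, forward 10.8 m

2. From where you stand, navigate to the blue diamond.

turn right 91°, forward 5.1 m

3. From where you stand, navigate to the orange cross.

turn left 72°, forward 3.3 m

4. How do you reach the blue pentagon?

turn left 25°, forward 2.3 m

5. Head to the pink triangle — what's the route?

turn left 59°, forward 4.0 m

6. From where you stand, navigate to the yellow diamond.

turn right 123°, forward 2.3 m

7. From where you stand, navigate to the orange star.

turn left 89°, forward 2.4 m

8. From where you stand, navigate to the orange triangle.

turn right 21°, forward 2.6 m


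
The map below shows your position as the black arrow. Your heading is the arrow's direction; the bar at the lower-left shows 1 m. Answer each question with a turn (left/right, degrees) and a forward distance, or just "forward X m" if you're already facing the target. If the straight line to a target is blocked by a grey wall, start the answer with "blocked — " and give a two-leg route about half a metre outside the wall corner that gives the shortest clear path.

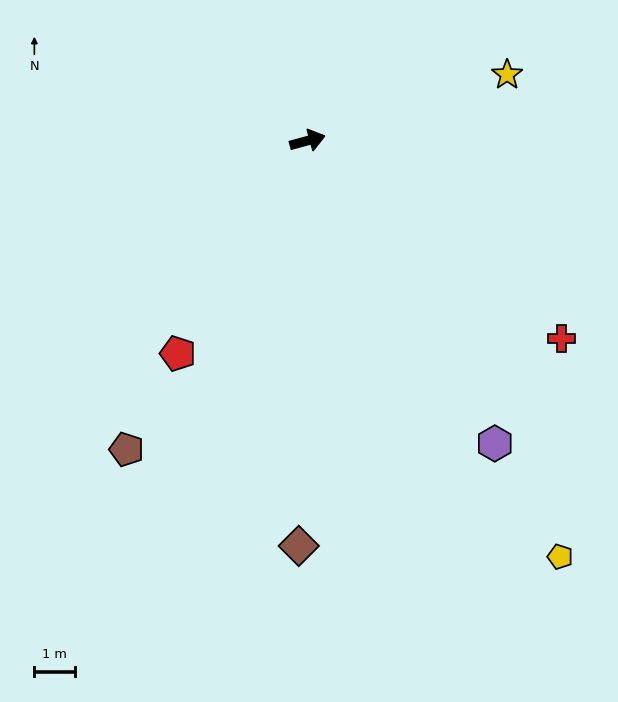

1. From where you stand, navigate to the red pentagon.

turn right 137°, forward 6.2 m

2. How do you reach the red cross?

turn right 53°, forward 8.0 m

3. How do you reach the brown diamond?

turn right 106°, forward 10.1 m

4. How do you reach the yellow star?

turn left 3°, forward 5.2 m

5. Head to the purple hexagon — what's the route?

turn right 73°, forward 8.9 m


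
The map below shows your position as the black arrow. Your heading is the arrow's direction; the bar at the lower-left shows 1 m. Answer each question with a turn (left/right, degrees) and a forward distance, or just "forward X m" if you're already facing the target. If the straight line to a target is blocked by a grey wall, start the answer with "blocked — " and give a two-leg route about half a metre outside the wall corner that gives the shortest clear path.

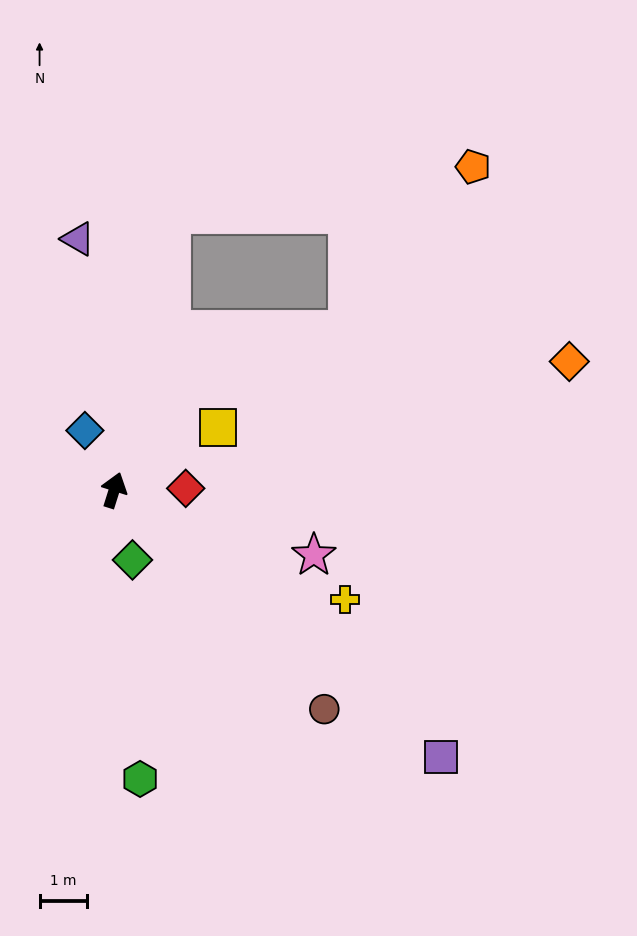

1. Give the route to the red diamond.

turn right 71°, forward 1.5 m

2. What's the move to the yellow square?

turn right 41°, forward 2.5 m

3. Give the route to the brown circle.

turn right 119°, forward 6.3 m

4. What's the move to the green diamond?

turn right 148°, forward 1.5 m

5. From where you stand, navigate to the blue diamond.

turn left 44°, forward 1.4 m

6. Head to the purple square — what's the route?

turn right 112°, forward 8.8 m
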